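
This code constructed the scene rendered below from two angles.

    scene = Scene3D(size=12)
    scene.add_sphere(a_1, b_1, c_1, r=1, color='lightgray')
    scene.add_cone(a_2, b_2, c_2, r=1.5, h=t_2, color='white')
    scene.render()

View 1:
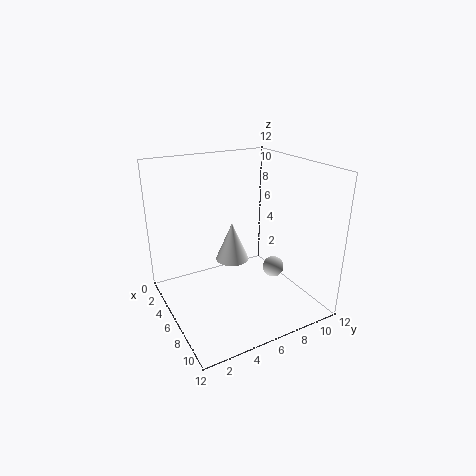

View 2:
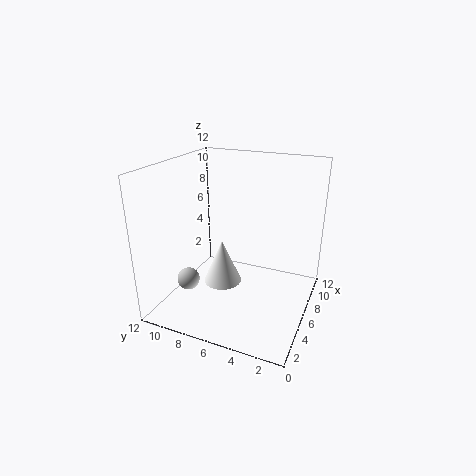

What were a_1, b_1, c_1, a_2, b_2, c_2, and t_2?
a_1 = 5; b_1 = 10.5; c_1 = 1.5; a_2 = 4; b_2 = 6.5; c_2 = 3; t_2 = 3.5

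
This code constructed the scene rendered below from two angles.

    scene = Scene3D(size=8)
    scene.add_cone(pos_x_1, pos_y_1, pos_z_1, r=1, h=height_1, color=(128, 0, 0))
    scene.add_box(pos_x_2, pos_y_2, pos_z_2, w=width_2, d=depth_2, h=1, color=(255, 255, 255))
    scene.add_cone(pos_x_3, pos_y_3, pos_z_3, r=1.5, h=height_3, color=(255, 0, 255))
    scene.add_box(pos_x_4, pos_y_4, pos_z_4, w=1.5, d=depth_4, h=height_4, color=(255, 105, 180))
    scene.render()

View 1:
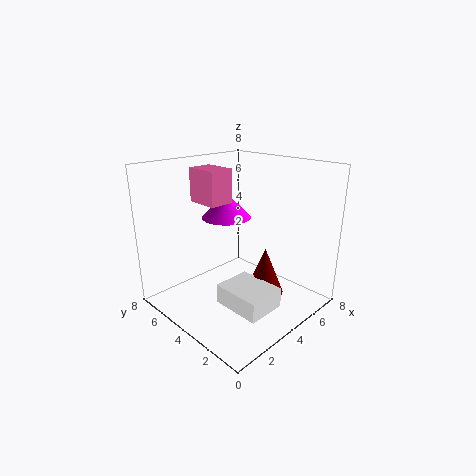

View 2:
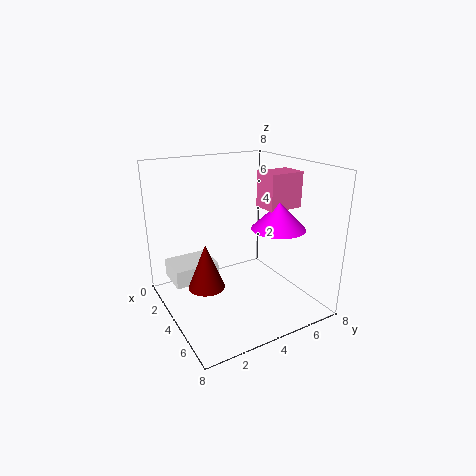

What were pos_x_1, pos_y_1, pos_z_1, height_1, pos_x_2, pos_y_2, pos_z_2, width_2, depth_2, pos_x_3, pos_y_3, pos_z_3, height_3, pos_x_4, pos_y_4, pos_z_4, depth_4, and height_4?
pos_x_1 = 4, pos_y_1 = 2, pos_z_1 = 1.5, height_1 = 2.5, pos_x_2 = 1.5, pos_y_2 = 0.5, pos_z_2 = 1.5, width_2 = 2, depth_2 = 2.5, pos_x_3 = 5, pos_y_3 = 6, pos_z_3 = 4.5, height_3 = 1.5, pos_x_4 = 3.5, pos_y_4 = 5.5, pos_z_4 = 5.5, depth_4 = 2, height_4 = 2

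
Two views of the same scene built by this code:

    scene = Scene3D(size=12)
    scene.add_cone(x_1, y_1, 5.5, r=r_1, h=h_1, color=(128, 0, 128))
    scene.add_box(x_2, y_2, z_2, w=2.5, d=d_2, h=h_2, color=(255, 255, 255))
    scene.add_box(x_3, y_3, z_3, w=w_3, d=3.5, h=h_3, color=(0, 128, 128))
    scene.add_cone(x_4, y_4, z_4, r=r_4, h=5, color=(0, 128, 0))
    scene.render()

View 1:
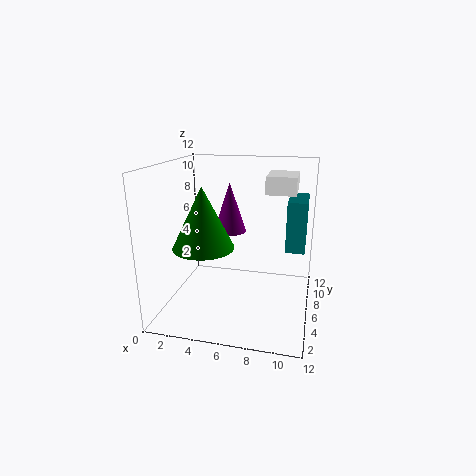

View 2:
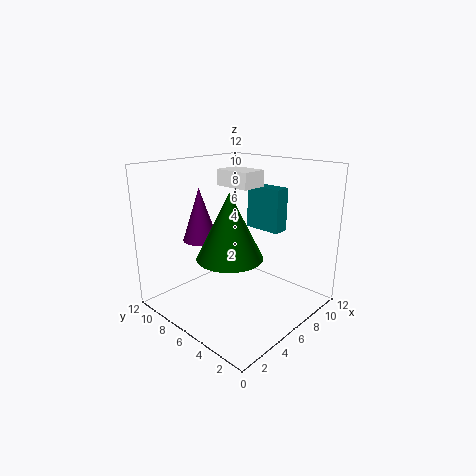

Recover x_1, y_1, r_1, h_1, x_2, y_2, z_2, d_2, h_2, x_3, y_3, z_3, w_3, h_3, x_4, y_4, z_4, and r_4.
x_1 = 4.5
y_1 = 9
r_1 = 1.5
h_1 = 4.5
x_2 = 8
y_2 = 7
z_2 = 9.5
d_2 = 3.5
h_2 = 1.5
x_3 = 10
y_3 = 5
z_3 = 5.5
w_3 = 1.5
h_3 = 4
x_4 = 3.5
y_4 = 4.5
z_4 = 5.5
r_4 = 2.5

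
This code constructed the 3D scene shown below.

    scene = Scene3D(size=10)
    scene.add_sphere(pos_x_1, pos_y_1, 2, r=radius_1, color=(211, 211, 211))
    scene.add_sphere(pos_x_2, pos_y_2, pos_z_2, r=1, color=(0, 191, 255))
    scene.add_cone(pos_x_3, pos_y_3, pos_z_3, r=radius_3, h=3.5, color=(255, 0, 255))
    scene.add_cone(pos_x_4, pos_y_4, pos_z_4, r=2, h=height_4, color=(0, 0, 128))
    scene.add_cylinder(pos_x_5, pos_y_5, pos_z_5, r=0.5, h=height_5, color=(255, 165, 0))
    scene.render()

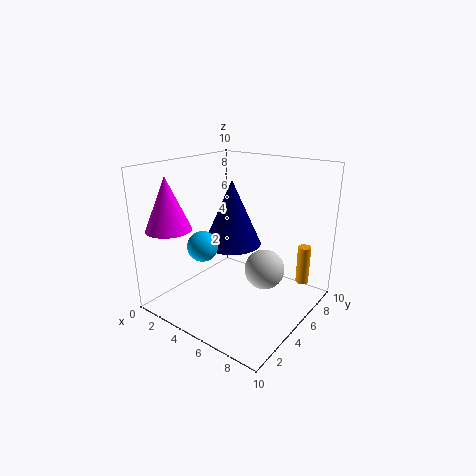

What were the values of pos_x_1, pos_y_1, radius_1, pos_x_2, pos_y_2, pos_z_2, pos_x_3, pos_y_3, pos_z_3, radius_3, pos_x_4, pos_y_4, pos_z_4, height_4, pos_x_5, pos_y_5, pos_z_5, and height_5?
pos_x_1 = 6, pos_y_1 = 7, radius_1 = 1.5, pos_x_2 = 4, pos_y_2 = 2.5, pos_z_2 = 5, pos_x_3 = 2, pos_y_3 = 1.5, pos_z_3 = 6, radius_3 = 1.5, pos_x_4 = 4.5, pos_y_4 = 5, pos_z_4 = 4.5, height_4 = 4.5, pos_x_5 = 8, pos_y_5 = 9.5, pos_z_5 = 0.5, height_5 = 3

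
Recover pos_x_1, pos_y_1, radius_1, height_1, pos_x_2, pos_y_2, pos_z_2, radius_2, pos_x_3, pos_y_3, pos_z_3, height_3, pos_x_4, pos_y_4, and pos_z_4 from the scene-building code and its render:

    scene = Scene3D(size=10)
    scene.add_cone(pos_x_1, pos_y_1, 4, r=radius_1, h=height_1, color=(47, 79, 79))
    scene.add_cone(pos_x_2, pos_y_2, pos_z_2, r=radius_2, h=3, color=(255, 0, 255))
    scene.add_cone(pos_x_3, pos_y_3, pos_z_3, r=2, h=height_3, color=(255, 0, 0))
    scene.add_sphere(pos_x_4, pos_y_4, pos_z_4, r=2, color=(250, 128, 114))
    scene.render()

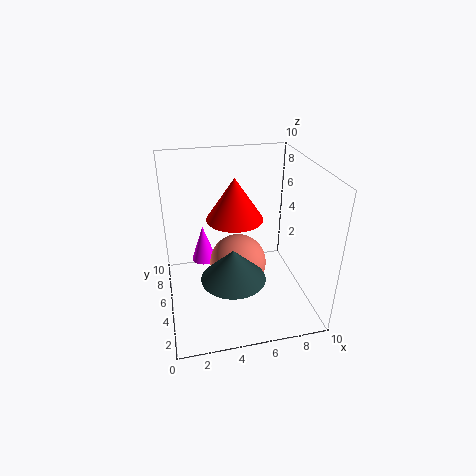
pos_x_1 = 4
pos_y_1 = 2
radius_1 = 2
height_1 = 2
pos_x_2 = 3
pos_y_2 = 9
pos_z_2 = 1
radius_2 = 1
pos_x_3 = 5
pos_y_3 = 6
pos_z_3 = 6
height_3 = 3
pos_x_4 = 5
pos_y_4 = 5
pos_z_4 = 3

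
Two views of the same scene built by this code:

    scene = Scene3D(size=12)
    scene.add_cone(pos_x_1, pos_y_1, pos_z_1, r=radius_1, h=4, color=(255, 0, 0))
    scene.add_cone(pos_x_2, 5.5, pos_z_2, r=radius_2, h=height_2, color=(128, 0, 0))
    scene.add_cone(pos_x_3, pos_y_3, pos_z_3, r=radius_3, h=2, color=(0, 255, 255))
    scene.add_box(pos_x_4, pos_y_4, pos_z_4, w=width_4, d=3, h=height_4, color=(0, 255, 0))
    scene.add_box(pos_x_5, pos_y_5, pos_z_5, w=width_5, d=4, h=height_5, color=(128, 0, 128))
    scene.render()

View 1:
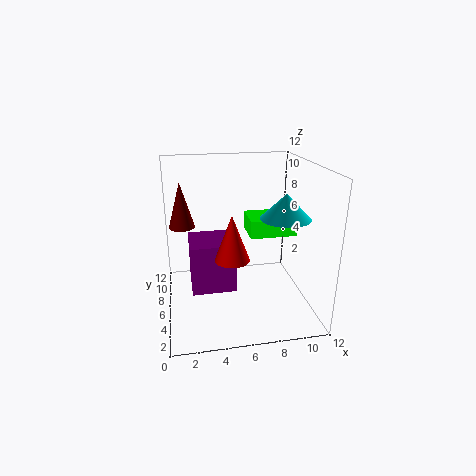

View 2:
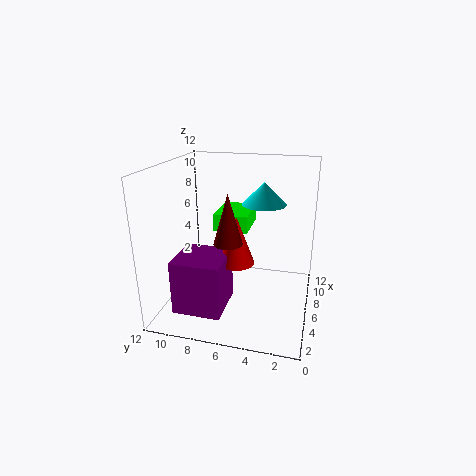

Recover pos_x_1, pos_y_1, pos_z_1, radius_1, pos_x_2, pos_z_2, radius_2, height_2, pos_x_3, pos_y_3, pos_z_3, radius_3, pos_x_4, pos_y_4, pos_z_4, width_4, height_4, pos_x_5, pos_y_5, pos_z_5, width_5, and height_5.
pos_x_1 = 5.5
pos_y_1 = 6
pos_z_1 = 4
radius_1 = 1.5
pos_x_2 = 1.5
pos_z_2 = 7.5
radius_2 = 1
height_2 = 3.5
pos_x_3 = 9.5
pos_y_3 = 4.5
pos_z_3 = 8
radius_3 = 2
pos_x_4 = 7
pos_y_4 = 5.5
pos_z_4 = 6
width_4 = 4
height_4 = 1.5
pos_x_5 = 2
pos_y_5 = 6.5
pos_z_5 = 0.5
width_5 = 4
height_5 = 4.5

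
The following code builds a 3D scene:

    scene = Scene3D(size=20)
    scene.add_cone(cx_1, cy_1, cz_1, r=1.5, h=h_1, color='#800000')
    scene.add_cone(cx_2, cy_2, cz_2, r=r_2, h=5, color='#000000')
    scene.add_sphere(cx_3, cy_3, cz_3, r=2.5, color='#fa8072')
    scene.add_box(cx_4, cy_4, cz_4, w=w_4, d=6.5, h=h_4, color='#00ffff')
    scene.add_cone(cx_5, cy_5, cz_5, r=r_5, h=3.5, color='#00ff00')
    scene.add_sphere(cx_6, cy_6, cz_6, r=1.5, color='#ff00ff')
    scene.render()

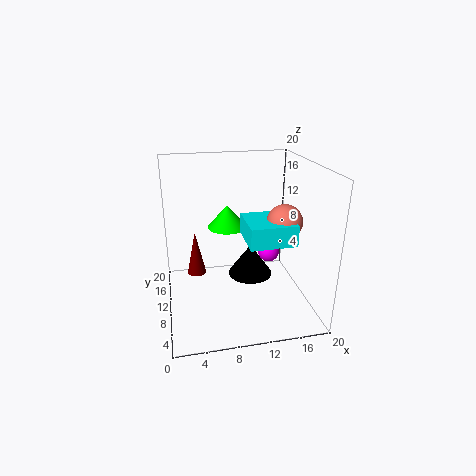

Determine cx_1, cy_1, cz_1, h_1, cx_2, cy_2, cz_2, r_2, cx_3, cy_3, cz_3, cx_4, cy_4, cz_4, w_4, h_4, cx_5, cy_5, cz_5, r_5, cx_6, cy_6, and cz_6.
cx_1 = 4.5; cy_1 = 16.5; cz_1 = 1.5; h_1 = 7; cx_2 = 13; cy_2 = 14.5; cz_2 = 1.5; r_2 = 3.5; cx_3 = 16.5; cy_3 = 9.5; cz_3 = 12; cx_4 = 11; cy_4 = 6.5; cz_4 = 9.5; w_4 = 6.5; h_4 = 3; cx_5 = 9.5; cy_5 = 15.5; cz_5 = 9.5; r_5 = 3; cx_6 = 14.5; cy_6 = 10; cz_6 = 7.5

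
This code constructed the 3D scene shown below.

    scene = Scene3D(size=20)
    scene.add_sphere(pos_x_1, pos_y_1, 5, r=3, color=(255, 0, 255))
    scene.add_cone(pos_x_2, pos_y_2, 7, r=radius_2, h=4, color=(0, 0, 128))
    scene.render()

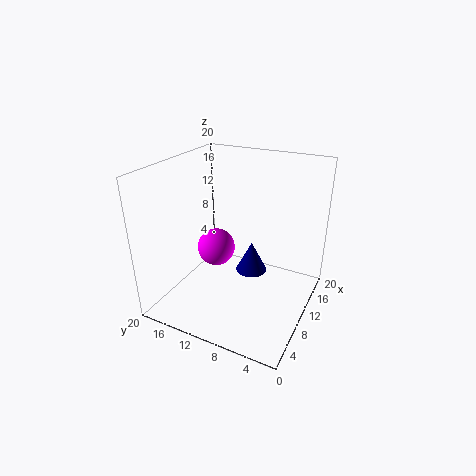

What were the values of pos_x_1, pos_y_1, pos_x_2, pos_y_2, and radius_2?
pos_x_1 = 14, pos_y_1 = 16, pos_x_2 = 8, pos_y_2 = 7, radius_2 = 2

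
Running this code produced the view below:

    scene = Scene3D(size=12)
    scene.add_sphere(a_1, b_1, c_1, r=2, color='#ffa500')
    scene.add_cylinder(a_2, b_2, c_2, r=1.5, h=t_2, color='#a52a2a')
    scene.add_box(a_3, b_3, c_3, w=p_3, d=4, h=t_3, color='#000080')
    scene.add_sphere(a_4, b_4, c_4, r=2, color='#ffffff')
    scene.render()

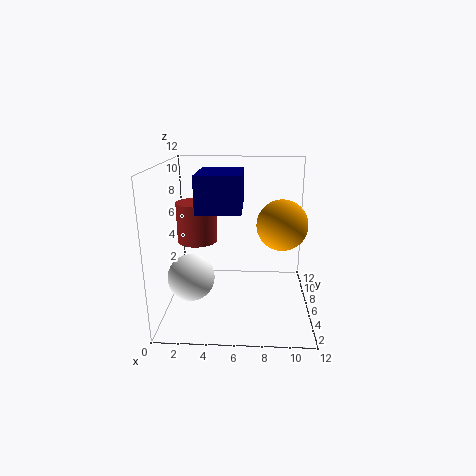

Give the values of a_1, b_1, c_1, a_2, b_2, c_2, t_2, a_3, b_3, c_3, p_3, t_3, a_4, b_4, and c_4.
a_1 = 9.5; b_1 = 5; c_1 = 7.5; a_2 = 3; b_2 = 4; c_2 = 6.5; t_2 = 3; a_3 = 3.5; b_3 = 0.5; c_3 = 9.5; p_3 = 3; t_3 = 2.5; a_4 = 2; b_4 = 5.5; c_4 = 2.5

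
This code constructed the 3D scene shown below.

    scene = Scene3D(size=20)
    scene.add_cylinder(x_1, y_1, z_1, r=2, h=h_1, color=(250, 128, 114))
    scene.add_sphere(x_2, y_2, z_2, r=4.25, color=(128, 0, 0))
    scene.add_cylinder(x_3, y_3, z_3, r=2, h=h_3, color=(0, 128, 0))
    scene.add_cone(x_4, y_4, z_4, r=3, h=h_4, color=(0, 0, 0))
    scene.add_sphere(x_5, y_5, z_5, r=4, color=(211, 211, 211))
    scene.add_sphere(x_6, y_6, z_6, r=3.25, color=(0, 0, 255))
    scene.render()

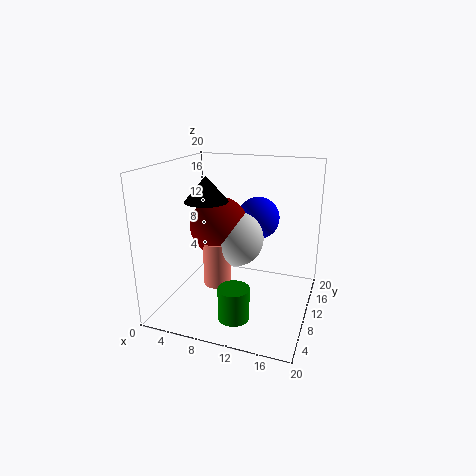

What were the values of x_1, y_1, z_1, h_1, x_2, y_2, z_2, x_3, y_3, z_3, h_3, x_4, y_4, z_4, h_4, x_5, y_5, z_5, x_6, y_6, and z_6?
x_1 = 7, y_1 = 9.5, z_1 = 2.75, h_1 = 6.5, x_2 = 6.5, y_2 = 11.75, z_2 = 10.75, x_3 = 11.75, y_3 = 3.5, z_3 = 1.75, h_3 = 4.25, x_4 = 5.75, y_4 = 9.25, z_4 = 15, h_4 = 3.5, x_5 = 9, y_5 = 12, z_5 = 9, x_6 = 11, y_6 = 16.5, z_6 = 11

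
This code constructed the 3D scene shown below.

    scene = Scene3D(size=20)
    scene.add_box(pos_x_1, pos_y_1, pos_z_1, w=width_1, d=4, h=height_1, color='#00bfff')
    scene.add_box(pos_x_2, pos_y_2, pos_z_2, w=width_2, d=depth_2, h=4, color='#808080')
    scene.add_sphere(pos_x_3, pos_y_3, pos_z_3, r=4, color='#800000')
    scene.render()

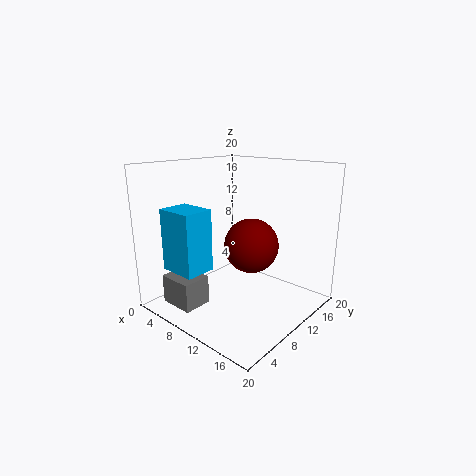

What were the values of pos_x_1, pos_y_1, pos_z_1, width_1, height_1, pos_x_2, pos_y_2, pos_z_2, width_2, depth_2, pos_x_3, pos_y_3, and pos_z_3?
pos_x_1 = 5
pos_y_1 = 1
pos_z_1 = 7
width_1 = 5
height_1 = 8
pos_x_2 = 3
pos_y_2 = 2
pos_z_2 = 1
width_2 = 5
depth_2 = 4
pos_x_3 = 10
pos_y_3 = 13
pos_z_3 = 8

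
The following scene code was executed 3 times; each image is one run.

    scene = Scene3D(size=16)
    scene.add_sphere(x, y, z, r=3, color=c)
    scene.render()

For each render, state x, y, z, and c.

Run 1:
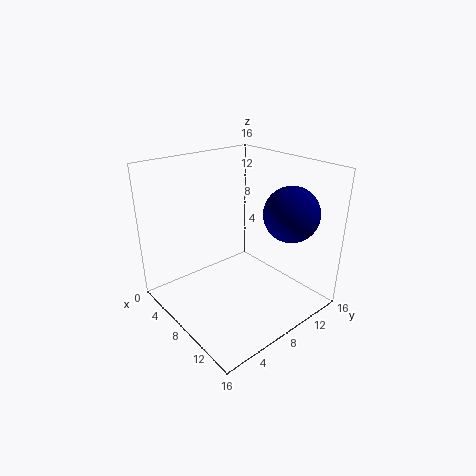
x = 12; y = 12; z = 11; c = 'navy'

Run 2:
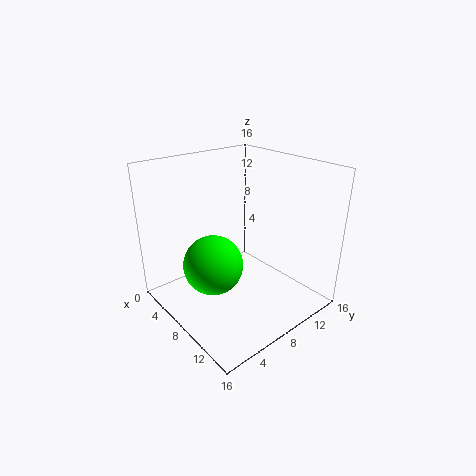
x = 9.5; y = 3.5; z = 7; c = 'lime'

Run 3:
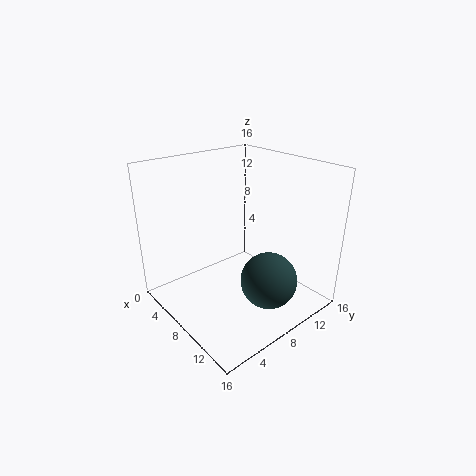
x = 12.5; y = 8.5; z = 4.5; c = 'darkslategray'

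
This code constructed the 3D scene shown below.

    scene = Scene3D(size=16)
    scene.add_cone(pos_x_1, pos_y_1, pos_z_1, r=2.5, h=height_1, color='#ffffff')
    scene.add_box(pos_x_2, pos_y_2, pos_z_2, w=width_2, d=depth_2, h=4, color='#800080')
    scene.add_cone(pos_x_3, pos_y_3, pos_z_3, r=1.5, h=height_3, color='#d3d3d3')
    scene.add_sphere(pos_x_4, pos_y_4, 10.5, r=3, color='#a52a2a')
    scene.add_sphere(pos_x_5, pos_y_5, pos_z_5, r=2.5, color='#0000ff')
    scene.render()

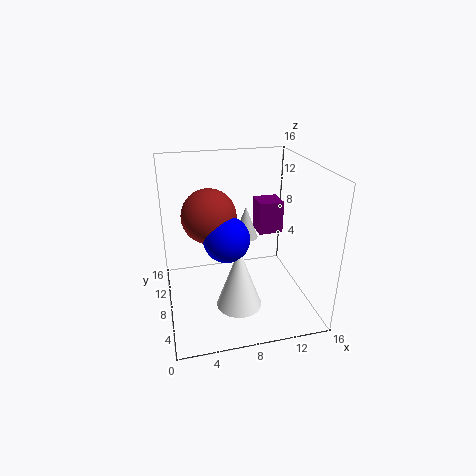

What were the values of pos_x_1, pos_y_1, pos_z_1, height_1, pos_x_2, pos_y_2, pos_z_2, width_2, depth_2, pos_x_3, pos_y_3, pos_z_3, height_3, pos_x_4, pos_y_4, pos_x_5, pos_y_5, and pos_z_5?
pos_x_1 = 7.5
pos_y_1 = 5.5
pos_z_1 = 1
height_1 = 7
pos_x_2 = 11.5
pos_y_2 = 11
pos_z_2 = 6.5
width_2 = 3
depth_2 = 3
pos_x_3 = 10
pos_y_3 = 12
pos_z_3 = 6
height_3 = 4
pos_x_4 = 5
pos_y_4 = 9
pos_x_5 = 6.5
pos_y_5 = 7
pos_z_5 = 8.5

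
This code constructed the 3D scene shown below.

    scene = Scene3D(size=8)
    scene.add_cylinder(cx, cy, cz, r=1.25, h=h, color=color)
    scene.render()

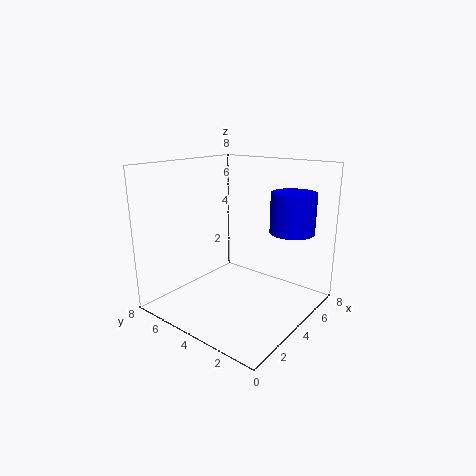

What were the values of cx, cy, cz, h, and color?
cx = 6
cy = 1.75
cz = 4.25
h = 2.25
color = 'blue'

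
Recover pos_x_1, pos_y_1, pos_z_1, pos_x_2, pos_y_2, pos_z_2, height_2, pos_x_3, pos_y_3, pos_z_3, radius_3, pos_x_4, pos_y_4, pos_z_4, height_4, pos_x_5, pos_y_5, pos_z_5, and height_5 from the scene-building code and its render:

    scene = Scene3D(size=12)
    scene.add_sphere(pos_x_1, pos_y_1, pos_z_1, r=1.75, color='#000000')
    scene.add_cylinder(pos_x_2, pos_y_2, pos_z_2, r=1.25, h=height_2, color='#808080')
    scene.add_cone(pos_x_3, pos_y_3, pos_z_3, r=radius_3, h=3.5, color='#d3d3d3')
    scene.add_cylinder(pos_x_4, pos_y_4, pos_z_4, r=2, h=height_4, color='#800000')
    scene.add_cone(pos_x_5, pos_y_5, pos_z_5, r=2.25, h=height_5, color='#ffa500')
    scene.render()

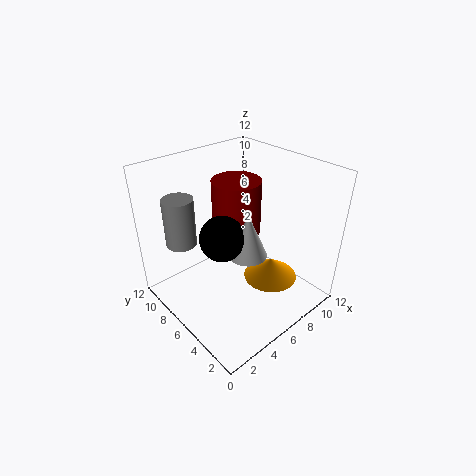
pos_x_1 = 3.75, pos_y_1 = 5.25, pos_z_1 = 7.25, pos_x_2 = 2.25, pos_y_2 = 8.75, pos_z_2 = 5.75, height_2 = 4, pos_x_3 = 5.25, pos_y_3 = 4, pos_z_3 = 5.75, radius_3 = 1.5, pos_x_4 = 6.5, pos_y_4 = 6.75, pos_z_4 = 6.25, height_4 = 4.5, pos_x_5 = 7.75, pos_y_5 = 3.75, pos_z_5 = 2.5, height_5 = 1.75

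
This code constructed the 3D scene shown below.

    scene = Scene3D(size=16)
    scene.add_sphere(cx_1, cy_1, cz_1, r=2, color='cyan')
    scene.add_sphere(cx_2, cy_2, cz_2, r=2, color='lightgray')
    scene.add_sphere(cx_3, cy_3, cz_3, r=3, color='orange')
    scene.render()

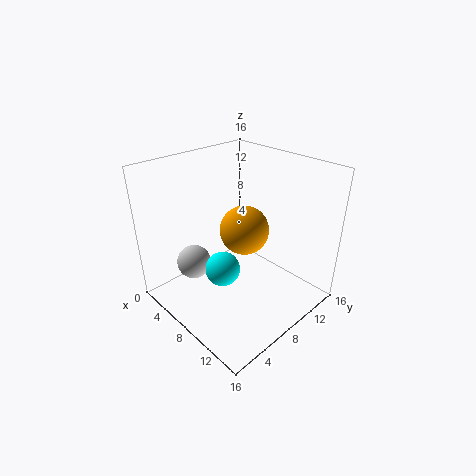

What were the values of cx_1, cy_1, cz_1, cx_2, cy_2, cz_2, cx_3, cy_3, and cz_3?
cx_1 = 7, cy_1 = 6.5, cz_1 = 4, cx_2 = 3.5, cy_2 = 5, cz_2 = 4, cx_3 = 6, cy_3 = 11, cz_3 = 7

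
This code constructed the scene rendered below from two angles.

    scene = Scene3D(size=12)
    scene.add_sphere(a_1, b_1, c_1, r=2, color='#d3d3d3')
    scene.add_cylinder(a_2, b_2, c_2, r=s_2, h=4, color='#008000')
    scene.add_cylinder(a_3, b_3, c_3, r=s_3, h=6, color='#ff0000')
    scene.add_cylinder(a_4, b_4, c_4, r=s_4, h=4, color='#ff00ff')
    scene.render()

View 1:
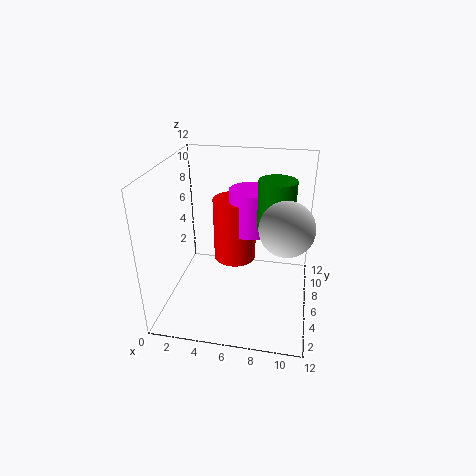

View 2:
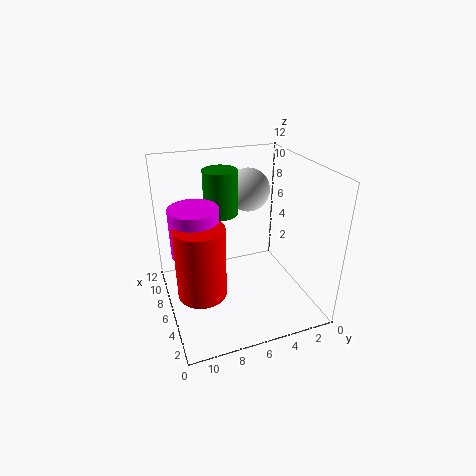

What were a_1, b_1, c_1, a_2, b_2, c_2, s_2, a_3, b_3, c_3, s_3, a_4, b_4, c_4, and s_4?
a_1 = 10, b_1 = 3.5, c_1 = 8.5, a_2 = 9, b_2 = 6.5, c_2 = 7, s_2 = 1.5, a_3 = 5, b_3 = 9.5, c_3 = 2, s_3 = 2, a_4 = 6.5, b_4 = 9.5, c_4 = 5, s_4 = 2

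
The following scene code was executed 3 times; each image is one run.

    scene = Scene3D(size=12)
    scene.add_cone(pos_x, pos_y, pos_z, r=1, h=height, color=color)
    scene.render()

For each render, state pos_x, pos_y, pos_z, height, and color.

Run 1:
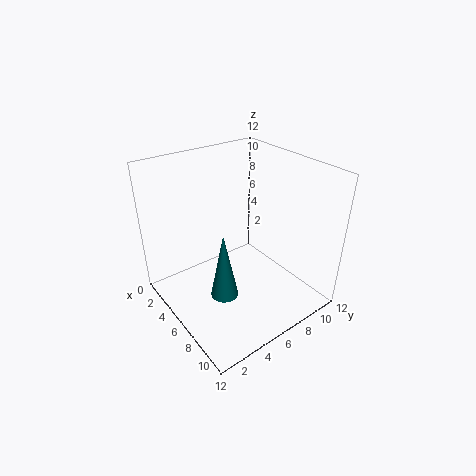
pos_x = 9; pos_y = 2.5; pos_z = 4; height = 5; color = 'teal'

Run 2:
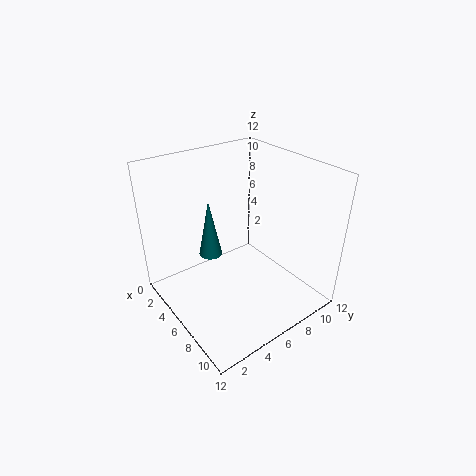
pos_x = 4; pos_y = 4.5; pos_z = 4; height = 5; color = 'teal'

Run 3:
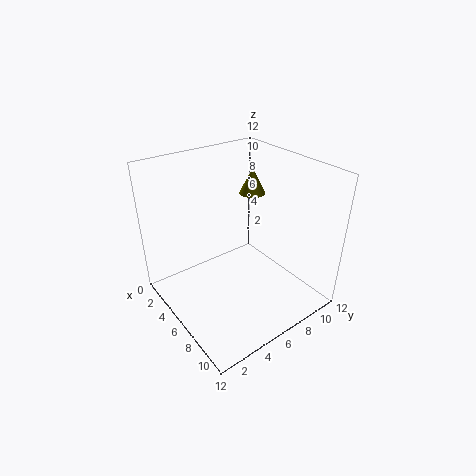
pos_x = 6.5; pos_y = 7; pos_z = 10; height = 2; color = 'olive'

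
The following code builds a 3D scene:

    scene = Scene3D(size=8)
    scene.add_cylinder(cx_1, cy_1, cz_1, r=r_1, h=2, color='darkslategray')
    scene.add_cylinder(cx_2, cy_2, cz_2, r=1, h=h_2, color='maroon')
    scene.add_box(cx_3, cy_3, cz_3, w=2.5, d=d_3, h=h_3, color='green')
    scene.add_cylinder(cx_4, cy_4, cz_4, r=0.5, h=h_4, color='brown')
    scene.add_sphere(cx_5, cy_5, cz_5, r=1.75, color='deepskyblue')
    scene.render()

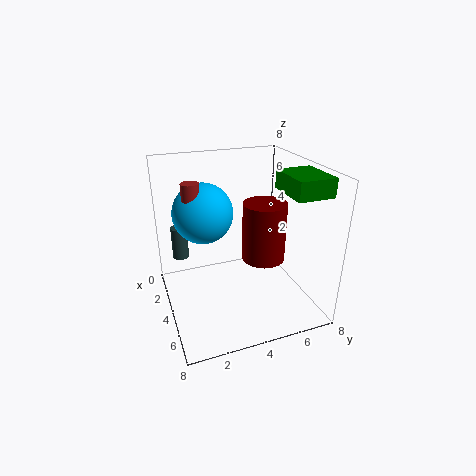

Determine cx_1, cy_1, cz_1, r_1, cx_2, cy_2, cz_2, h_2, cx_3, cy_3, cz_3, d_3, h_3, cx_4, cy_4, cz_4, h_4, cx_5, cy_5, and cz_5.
cx_1 = 1, cy_1 = 1.25, cz_1 = 1.75, r_1 = 0.5, cx_2 = 6.75, cy_2 = 4.25, cz_2 = 4.25, h_2 = 2.75, cx_3 = 4.25, cy_3 = 6, cz_3 = 6.75, d_3 = 2, h_3 = 1, cx_4 = 2.75, cy_4 = 1.75, cz_4 = 5.5, h_4 = 1.5, cx_5 = 2.25, cy_5 = 2.5, cz_5 = 5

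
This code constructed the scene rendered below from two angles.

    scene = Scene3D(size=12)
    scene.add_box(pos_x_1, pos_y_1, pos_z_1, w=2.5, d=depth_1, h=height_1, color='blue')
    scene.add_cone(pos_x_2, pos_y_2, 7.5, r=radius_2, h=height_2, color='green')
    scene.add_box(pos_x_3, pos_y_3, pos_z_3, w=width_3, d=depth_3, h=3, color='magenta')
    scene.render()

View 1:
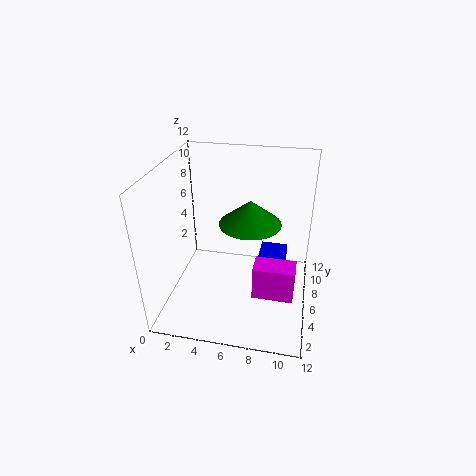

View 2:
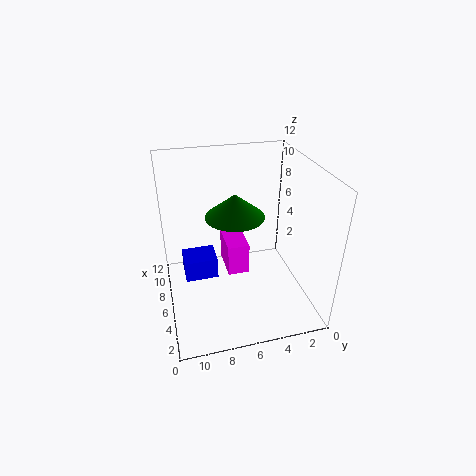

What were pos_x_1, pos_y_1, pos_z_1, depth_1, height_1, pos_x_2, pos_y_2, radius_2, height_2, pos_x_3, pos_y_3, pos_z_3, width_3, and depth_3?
pos_x_1 = 7.5, pos_y_1 = 7.5, pos_z_1 = 1, depth_1 = 3, height_1 = 2, pos_x_2 = 7, pos_y_2 = 6, radius_2 = 2.5, height_2 = 2, pos_x_3 = 7.5, pos_y_3 = 4.5, pos_z_3 = 1, width_3 = 3.5, depth_3 = 2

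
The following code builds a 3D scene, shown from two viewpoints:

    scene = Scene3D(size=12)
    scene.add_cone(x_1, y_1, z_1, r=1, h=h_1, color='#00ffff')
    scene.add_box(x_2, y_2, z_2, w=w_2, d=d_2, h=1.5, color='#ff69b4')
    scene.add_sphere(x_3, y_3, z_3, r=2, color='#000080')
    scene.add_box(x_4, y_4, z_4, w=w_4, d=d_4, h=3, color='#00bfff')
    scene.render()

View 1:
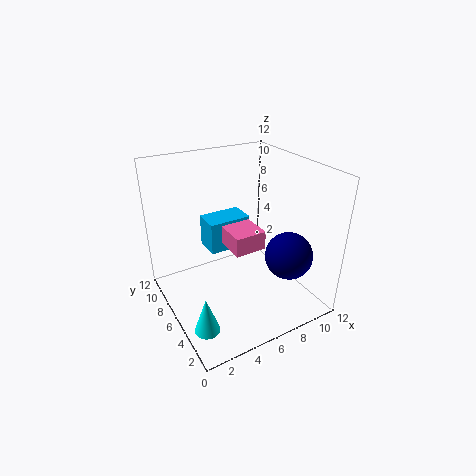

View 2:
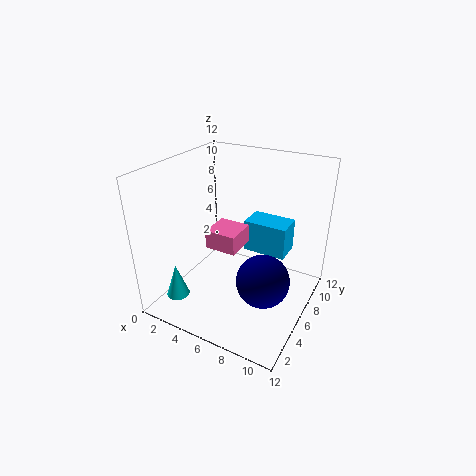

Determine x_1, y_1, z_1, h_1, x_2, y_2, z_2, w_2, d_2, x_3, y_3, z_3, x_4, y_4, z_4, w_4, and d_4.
x_1 = 1.5, y_1 = 3, z_1 = 0.5, h_1 = 3, x_2 = 4.5, y_2 = 3.5, z_2 = 6, w_2 = 2.5, d_2 = 2.5, x_3 = 9.5, y_3 = 3.5, z_3 = 4.5, x_4 = 5, y_4 = 9, z_4 = 3, w_4 = 4, d_4 = 2.5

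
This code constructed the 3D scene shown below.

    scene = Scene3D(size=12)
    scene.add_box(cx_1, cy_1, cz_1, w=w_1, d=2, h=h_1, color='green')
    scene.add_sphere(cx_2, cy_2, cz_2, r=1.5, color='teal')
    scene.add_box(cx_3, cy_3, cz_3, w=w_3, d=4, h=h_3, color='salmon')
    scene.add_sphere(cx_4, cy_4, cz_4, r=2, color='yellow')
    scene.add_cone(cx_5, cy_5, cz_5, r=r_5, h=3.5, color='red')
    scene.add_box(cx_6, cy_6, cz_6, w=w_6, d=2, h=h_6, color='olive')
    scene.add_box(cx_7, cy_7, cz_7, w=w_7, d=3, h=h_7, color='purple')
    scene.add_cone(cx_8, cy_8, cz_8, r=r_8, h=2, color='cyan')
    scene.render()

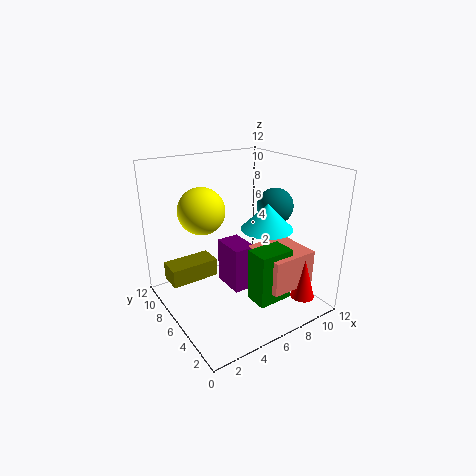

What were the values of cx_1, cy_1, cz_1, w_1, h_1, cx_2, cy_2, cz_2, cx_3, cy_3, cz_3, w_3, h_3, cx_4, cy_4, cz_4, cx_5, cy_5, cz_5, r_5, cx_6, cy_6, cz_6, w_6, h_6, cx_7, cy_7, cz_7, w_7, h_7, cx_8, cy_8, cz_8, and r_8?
cx_1 = 6; cy_1 = 2.5; cz_1 = 1; w_1 = 3; h_1 = 4.5; cx_2 = 9; cy_2 = 5; cz_2 = 8.5; cx_3 = 7; cy_3 = 2; cz_3 = 2; w_3 = 4; h_3 = 3; cx_4 = 4; cy_4 = 8.5; cz_4 = 8; cx_5 = 10; cy_5 = 2; cz_5 = 1; r_5 = 1; cx_6 = 0.5; cy_6 = 7; cz_6 = 2.5; w_6 = 4; h_6 = 1.5; cx_7 = 5.5; cy_7 = 5.5; cz_7 = 1; w_7 = 2; h_7 = 4; cx_8 = 7; cy_8 = 3.5; cz_8 = 7.5; r_8 = 2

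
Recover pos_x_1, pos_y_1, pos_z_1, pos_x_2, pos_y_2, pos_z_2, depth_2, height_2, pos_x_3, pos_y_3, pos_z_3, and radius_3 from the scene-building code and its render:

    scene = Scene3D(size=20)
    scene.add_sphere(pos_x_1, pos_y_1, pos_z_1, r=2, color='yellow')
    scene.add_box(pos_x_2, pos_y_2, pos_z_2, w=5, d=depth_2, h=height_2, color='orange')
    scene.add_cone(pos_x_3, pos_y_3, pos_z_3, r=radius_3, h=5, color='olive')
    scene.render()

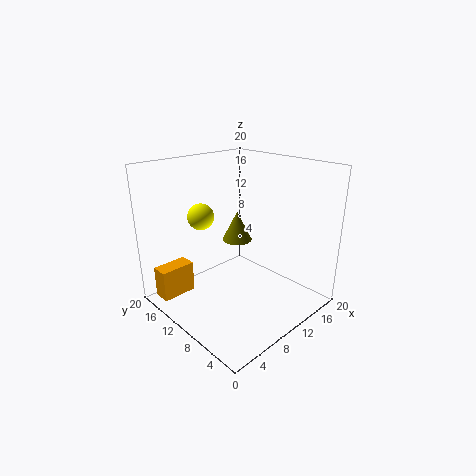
pos_x_1 = 9, pos_y_1 = 17, pos_z_1 = 11.5, pos_x_2 = 1, pos_y_2 = 15.5, pos_z_2 = 1, depth_2 = 2.5, height_2 = 4.5, pos_x_3 = 16.5, pos_y_3 = 17, pos_z_3 = 5.5, radius_3 = 2.5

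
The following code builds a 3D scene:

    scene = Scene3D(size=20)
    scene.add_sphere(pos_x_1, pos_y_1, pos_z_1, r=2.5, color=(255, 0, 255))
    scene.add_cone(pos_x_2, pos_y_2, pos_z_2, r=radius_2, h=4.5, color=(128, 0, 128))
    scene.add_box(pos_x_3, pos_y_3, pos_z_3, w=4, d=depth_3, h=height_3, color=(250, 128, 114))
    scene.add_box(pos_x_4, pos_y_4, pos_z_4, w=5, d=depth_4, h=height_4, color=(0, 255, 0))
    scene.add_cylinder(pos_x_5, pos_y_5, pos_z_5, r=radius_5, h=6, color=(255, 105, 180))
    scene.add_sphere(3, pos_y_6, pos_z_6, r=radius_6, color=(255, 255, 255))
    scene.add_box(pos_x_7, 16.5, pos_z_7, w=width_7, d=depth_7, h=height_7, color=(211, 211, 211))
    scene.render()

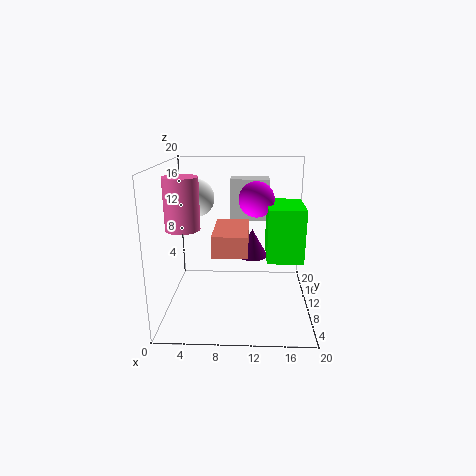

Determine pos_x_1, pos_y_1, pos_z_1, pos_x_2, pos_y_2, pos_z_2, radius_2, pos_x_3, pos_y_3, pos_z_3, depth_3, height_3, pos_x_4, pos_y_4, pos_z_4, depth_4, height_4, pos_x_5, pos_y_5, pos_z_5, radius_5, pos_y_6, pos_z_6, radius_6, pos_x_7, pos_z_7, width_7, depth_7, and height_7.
pos_x_1 = 12.5
pos_y_1 = 12
pos_z_1 = 15
pos_x_2 = 12
pos_y_2 = 17
pos_z_2 = 4.5
radius_2 = 2.5
pos_x_3 = 7.5
pos_y_3 = 0.5
pos_z_3 = 11
depth_3 = 7
height_3 = 2.5
pos_x_4 = 14
pos_y_4 = 8
pos_z_4 = 7
depth_4 = 7
height_4 = 7.5
pos_x_5 = 4
pos_y_5 = 3
pos_z_5 = 13.5
radius_5 = 2
pos_y_6 = 17
pos_z_6 = 14
radius_6 = 3
pos_x_7 = 8.5
pos_z_7 = 10.5
width_7 = 6
depth_7 = 3.5
height_7 = 6.5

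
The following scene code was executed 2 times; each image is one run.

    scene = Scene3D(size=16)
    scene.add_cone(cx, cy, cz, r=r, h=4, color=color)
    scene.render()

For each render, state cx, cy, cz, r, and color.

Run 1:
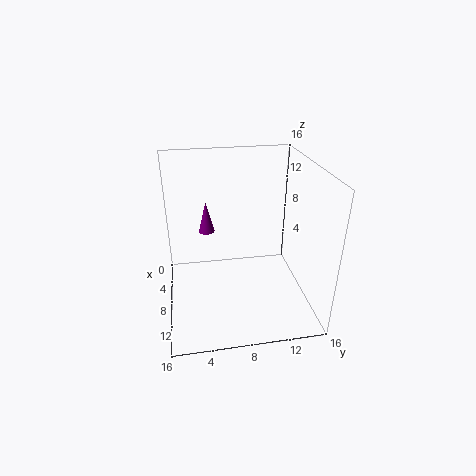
cx = 2, cy = 5, cz = 6, r = 1, color = 'purple'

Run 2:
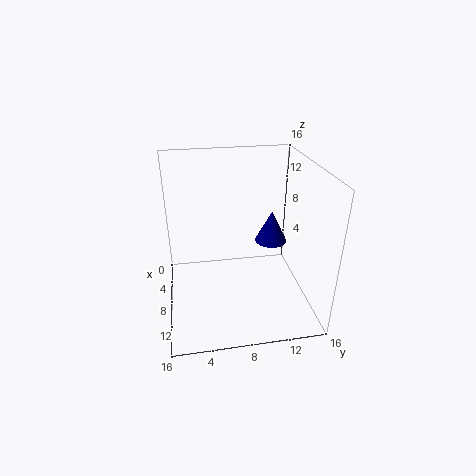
cx = 4, cy = 13, cz = 5, r = 2, color = 'navy'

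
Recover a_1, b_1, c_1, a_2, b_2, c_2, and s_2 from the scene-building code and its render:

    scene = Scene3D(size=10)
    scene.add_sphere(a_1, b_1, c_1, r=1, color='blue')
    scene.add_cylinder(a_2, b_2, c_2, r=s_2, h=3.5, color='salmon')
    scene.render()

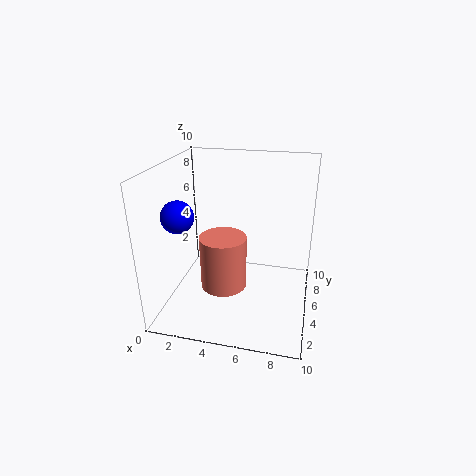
a_1 = 2; b_1 = 2; c_1 = 7.5; a_2 = 4.5; b_2 = 3; c_2 = 2.5; s_2 = 1.5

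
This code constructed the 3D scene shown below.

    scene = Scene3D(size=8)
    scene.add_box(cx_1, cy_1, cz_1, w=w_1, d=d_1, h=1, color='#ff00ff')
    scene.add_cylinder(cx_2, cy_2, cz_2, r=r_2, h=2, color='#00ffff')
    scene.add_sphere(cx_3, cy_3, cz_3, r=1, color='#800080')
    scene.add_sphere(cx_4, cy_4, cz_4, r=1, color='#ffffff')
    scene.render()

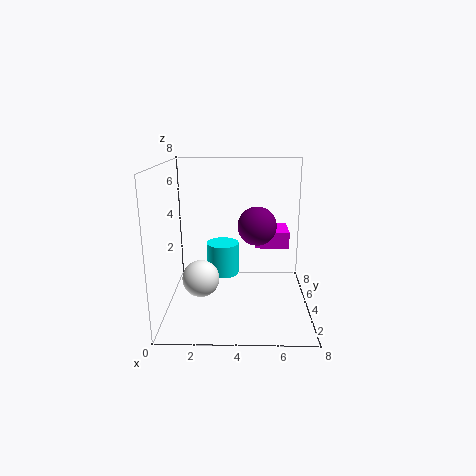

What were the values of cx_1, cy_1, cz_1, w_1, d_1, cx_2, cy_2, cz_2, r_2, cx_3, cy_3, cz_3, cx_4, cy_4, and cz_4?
cx_1 = 5; cy_1 = 5; cz_1 = 3; w_1 = 2; d_1 = 2; cx_2 = 3; cy_2 = 6; cz_2 = 1; r_2 = 1; cx_3 = 5; cy_3 = 3; cz_3 = 5; cx_4 = 2; cy_4 = 3; cz_4 = 2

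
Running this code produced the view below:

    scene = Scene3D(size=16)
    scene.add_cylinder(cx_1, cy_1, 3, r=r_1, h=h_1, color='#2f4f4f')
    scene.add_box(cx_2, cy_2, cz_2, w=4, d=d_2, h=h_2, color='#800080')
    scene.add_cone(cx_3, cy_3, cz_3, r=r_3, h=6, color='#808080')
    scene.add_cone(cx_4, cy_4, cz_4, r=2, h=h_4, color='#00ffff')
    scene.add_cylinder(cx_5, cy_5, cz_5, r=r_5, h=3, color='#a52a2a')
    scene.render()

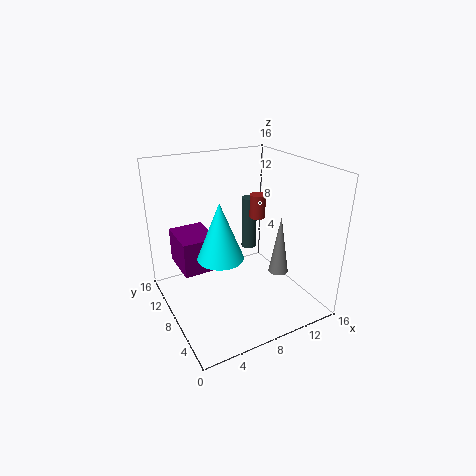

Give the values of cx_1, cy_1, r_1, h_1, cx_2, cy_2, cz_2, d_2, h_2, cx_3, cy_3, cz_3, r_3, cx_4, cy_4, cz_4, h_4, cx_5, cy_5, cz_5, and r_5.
cx_1 = 13; cy_1 = 14; r_1 = 1; h_1 = 7; cx_2 = 2; cy_2 = 9; cz_2 = 4; d_2 = 5; h_2 = 4; cx_3 = 10; cy_3 = 3; cz_3 = 6; r_3 = 1; cx_4 = 3; cy_4 = 2; cz_4 = 10; h_4 = 5; cx_5 = 13; cy_5 = 12; cz_5 = 8; r_5 = 1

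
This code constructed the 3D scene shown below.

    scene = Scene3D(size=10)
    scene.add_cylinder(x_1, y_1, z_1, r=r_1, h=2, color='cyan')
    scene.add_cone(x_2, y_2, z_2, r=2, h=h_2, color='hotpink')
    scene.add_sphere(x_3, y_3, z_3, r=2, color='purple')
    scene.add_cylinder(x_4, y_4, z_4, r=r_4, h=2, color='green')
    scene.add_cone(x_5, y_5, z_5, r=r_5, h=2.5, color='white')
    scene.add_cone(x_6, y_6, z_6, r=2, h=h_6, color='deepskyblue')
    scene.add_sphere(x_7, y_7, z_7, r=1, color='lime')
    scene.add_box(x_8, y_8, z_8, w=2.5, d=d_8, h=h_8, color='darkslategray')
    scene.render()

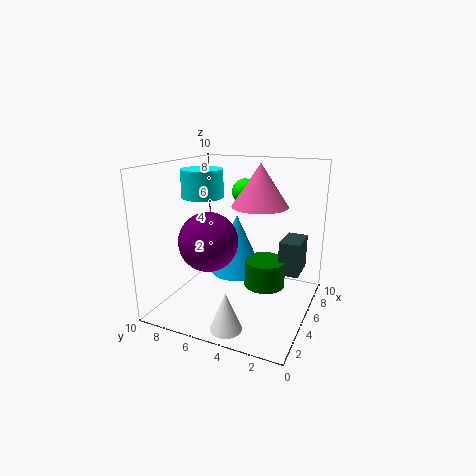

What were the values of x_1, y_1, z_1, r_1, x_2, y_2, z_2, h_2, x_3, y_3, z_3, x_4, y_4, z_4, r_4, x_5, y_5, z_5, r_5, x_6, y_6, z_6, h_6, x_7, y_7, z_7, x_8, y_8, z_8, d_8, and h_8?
x_1 = 5.5; y_1 = 8; z_1 = 7.5; r_1 = 1.5; x_2 = 6.5; y_2 = 4; z_2 = 7; h_2 = 3; x_3 = 3.5; y_3 = 6.5; z_3 = 5; x_4 = 6.5; y_4 = 3.5; z_4 = 1; r_4 = 1.5; x_5 = 1; y_5 = 4; z_5 = 0.5; r_5 = 1; x_6 = 7; y_6 = 6; z_6 = 1.5; h_6 = 4.5; x_7 = 8.5; y_7 = 6; z_7 = 7.5; x_8 = 6.5; y_8 = 1; z_8 = 2; d_8 = 1.5; h_8 = 2.5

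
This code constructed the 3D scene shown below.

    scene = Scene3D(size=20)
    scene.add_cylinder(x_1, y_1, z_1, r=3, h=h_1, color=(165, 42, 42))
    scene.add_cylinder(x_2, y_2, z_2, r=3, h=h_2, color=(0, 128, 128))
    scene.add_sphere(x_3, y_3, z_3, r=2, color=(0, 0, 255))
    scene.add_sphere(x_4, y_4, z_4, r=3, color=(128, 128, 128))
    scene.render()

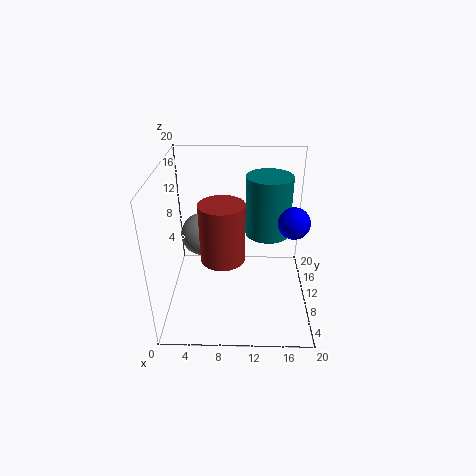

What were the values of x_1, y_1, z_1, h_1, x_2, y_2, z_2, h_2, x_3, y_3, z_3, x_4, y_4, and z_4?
x_1 = 8, y_1 = 8, z_1 = 8, h_1 = 8, x_2 = 14, y_2 = 10, z_2 = 11, h_2 = 8, x_3 = 17, y_3 = 7, z_3 = 14, x_4 = 5, y_4 = 11, z_4 = 10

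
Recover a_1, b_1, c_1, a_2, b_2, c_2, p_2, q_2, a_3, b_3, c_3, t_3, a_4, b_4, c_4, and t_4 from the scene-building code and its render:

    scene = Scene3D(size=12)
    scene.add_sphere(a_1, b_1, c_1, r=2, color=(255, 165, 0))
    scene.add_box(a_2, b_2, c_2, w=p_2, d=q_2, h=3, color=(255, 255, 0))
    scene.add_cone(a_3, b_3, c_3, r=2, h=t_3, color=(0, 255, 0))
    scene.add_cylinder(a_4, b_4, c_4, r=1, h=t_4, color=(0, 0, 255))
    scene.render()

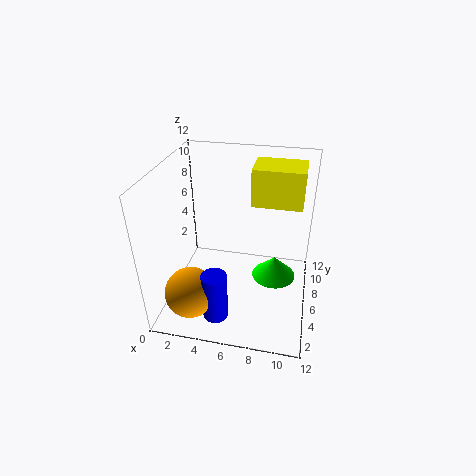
a_1 = 3; b_1 = 2; c_1 = 3; a_2 = 7; b_2 = 6; c_2 = 9; p_2 = 4; q_2 = 3; a_3 = 9; b_3 = 8; c_3 = 1; t_3 = 2; a_4 = 5; b_4 = 2; c_4 = 1; t_4 = 4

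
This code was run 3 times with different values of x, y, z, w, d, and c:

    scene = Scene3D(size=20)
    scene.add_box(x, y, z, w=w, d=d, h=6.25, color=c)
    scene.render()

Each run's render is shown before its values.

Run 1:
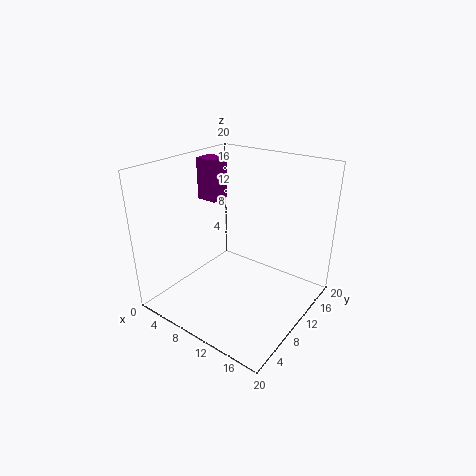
x = 1; y = 12; z = 13.25; w = 3.25; d = 3; c = 'purple'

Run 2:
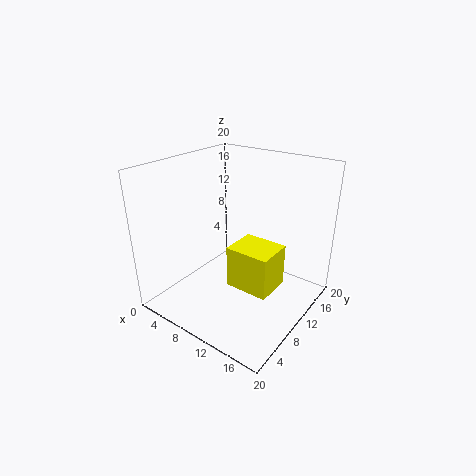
x = 8.5; y = 9.25; z = 2; w = 6.5; d = 5.5; c = 'yellow'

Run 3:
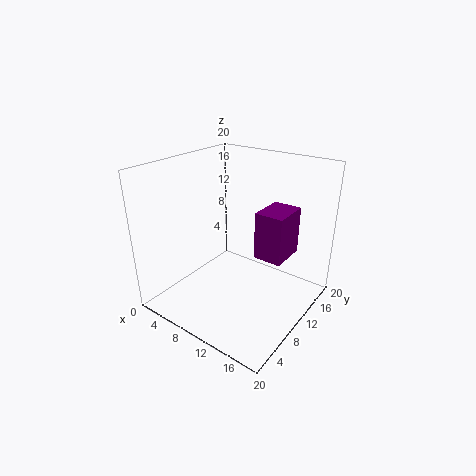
x = 13.5; y = 8.75; z = 8.75; w = 3.75; d = 5; c = 'purple'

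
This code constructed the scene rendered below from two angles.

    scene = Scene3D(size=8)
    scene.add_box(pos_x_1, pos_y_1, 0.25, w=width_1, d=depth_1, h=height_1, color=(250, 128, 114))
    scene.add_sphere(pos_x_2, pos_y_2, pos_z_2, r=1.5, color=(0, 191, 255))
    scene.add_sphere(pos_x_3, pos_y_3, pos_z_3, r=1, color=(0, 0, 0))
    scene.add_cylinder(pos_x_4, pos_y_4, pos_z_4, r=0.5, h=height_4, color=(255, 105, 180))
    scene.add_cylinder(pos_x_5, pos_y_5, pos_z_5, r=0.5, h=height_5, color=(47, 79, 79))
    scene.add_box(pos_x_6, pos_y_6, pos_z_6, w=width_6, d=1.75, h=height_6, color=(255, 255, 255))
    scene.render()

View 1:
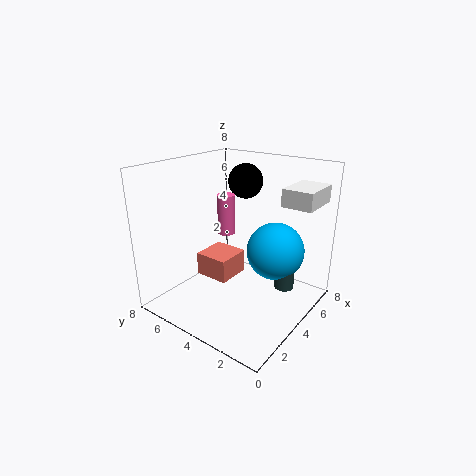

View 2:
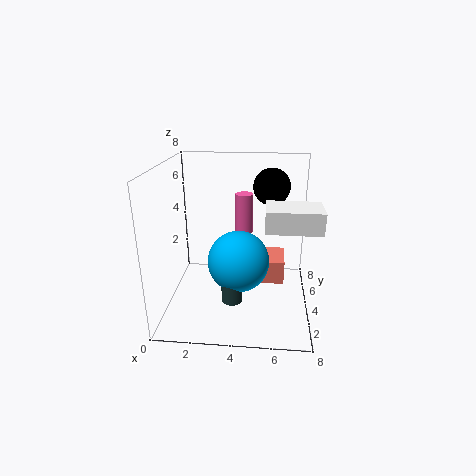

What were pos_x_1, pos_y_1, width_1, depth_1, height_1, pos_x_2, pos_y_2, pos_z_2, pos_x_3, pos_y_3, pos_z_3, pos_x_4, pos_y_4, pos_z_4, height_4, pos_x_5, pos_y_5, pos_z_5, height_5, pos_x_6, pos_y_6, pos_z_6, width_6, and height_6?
pos_x_1 = 4.5; pos_y_1 = 5.5; width_1 = 2.25; depth_1 = 2.25; height_1 = 1.5; pos_x_2 = 4.25; pos_y_2 = 1.75; pos_z_2 = 3.75; pos_x_3 = 5.75; pos_y_3 = 4.75; pos_z_3 = 6.75; pos_x_4 = 4.25; pos_y_4 = 5; pos_z_4 = 4; height_4 = 2.25; pos_x_5 = 4; pos_y_5 = 1; pos_z_5 = 2; height_5 = 1.75; pos_x_6 = 5.5; pos_y_6 = 0.5; pos_z_6 = 5.75; width_6 = 2.5; height_6 = 1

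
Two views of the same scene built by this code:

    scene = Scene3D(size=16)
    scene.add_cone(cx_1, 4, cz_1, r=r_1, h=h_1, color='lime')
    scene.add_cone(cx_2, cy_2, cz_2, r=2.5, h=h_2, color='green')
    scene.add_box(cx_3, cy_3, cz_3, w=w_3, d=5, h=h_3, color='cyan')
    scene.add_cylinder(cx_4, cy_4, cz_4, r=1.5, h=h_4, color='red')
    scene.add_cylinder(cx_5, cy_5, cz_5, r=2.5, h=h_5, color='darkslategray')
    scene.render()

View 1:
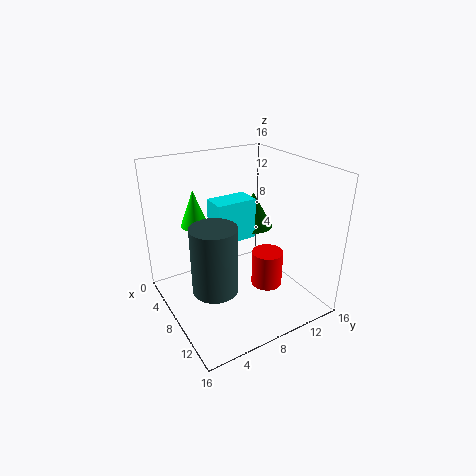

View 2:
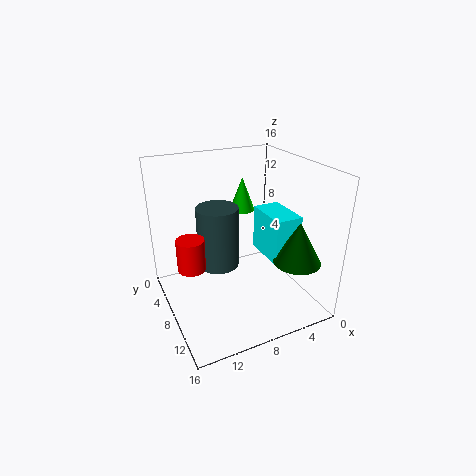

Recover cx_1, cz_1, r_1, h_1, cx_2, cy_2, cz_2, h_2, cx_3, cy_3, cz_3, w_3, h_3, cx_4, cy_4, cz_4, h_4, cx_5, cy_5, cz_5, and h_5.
cx_1 = 5.5, cz_1 = 9.5, r_1 = 1.5, h_1 = 4, cx_2 = 3.5, cy_2 = 13, cz_2 = 6.5, h_2 = 4.5, cx_3 = 2.5, cy_3 = 7, cz_3 = 6, w_3 = 3, h_3 = 5, cx_4 = 13.5, cy_4 = 8, cz_4 = 5.5, h_4 = 3.5, cx_5 = 9, cy_5 = 4.5, cz_5 = 3, h_5 = 7.5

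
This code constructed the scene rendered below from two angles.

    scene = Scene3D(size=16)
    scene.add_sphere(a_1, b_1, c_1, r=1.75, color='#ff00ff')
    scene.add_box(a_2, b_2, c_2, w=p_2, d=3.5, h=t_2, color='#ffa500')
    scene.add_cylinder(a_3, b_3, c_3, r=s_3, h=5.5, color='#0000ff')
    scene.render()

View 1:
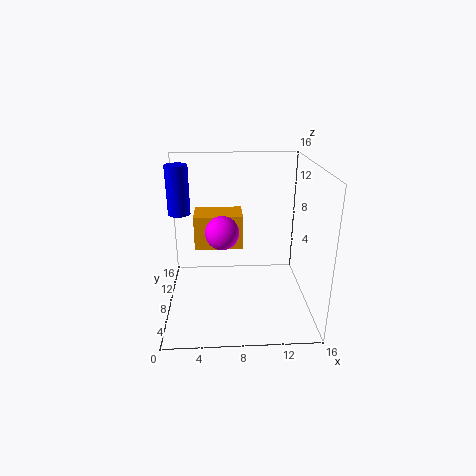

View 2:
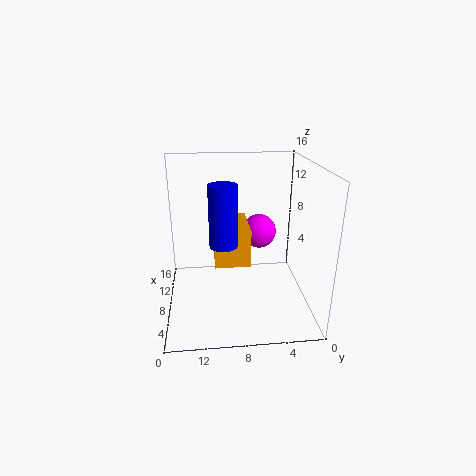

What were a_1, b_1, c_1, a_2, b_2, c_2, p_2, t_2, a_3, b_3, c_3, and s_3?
a_1 = 6.25; b_1 = 6; c_1 = 9.5; a_2 = 3.25; b_2 = 7.25; c_2 = 7; p_2 = 5.25; t_2 = 3.75; a_3 = 1.5; b_3 = 10; c_3 = 10.25; s_3 = 1.25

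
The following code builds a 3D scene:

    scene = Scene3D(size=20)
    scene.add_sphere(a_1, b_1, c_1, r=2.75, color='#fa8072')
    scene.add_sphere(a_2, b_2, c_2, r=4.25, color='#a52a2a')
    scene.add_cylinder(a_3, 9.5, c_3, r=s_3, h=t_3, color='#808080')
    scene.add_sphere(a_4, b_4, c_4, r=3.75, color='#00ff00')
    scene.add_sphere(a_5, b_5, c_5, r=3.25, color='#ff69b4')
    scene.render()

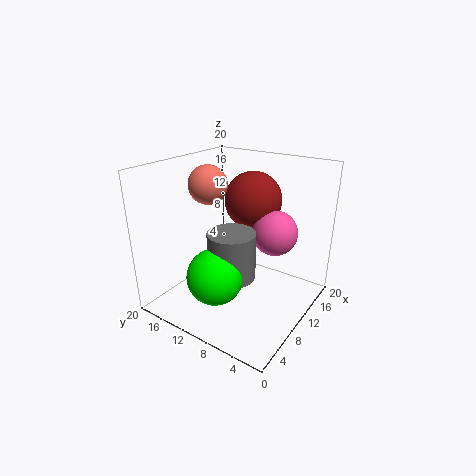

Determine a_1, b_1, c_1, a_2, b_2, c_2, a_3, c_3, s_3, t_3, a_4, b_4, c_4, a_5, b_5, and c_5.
a_1 = 10; b_1 = 15; c_1 = 16.75; a_2 = 15.5; b_2 = 11; c_2 = 13.75; a_3 = 7.75; c_3 = 5.25; s_3 = 3.25; t_3 = 6.5; a_4 = 5; b_4 = 10.25; c_4 = 6.25; a_5 = 14.25; b_5 = 6.5; c_5 = 10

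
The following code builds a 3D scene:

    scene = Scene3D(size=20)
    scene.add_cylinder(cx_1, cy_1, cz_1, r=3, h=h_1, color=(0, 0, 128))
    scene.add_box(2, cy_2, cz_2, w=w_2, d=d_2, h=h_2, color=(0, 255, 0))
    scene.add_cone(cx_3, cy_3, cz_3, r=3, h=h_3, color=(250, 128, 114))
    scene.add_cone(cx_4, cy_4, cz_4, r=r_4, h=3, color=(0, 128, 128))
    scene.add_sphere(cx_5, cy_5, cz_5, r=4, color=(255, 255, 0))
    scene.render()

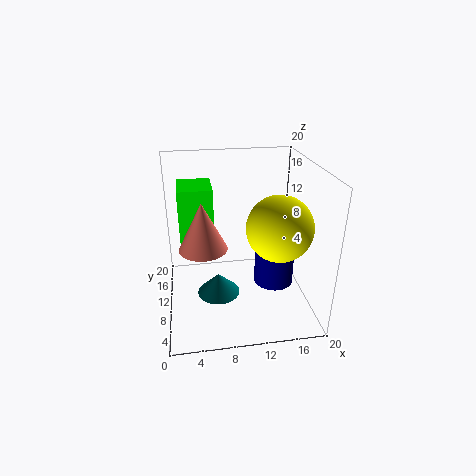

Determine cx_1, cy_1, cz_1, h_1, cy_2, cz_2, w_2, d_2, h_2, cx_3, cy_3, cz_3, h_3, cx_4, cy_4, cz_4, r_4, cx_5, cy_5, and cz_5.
cx_1 = 16
cy_1 = 12
cz_1 = 1
h_1 = 10
cy_2 = 13
cz_2 = 7
w_2 = 5
d_2 = 6
h_2 = 9
cx_3 = 5
cy_3 = 6
cz_3 = 11
h_3 = 6
cx_4 = 7
cy_4 = 9
cz_4 = 2
r_4 = 3
cx_5 = 14
cy_5 = 4
cz_5 = 14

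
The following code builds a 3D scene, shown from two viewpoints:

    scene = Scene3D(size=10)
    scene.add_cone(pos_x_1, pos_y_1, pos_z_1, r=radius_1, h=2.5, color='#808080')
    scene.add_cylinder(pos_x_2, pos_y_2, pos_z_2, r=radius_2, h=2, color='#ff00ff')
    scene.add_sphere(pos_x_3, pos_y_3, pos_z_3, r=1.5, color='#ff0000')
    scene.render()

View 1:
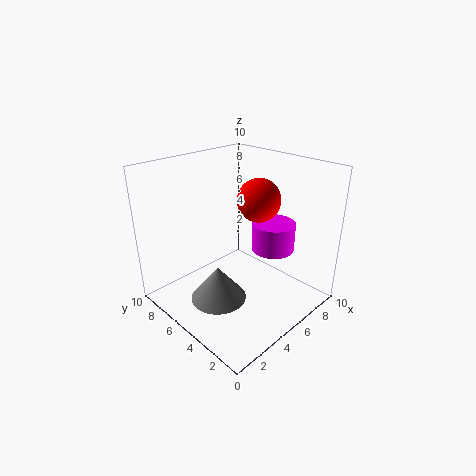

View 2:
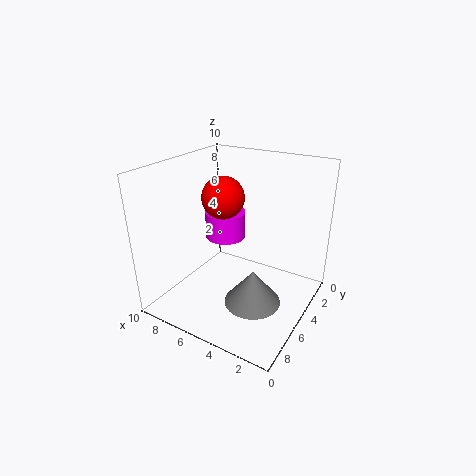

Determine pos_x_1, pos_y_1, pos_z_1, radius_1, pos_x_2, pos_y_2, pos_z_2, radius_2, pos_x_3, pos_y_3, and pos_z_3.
pos_x_1 = 3.5
pos_y_1 = 5.5
pos_z_1 = 0.5
radius_1 = 2
pos_x_2 = 7
pos_y_2 = 3.5
pos_z_2 = 4
radius_2 = 1.5
pos_x_3 = 6.5
pos_y_3 = 4.5
pos_z_3 = 7.5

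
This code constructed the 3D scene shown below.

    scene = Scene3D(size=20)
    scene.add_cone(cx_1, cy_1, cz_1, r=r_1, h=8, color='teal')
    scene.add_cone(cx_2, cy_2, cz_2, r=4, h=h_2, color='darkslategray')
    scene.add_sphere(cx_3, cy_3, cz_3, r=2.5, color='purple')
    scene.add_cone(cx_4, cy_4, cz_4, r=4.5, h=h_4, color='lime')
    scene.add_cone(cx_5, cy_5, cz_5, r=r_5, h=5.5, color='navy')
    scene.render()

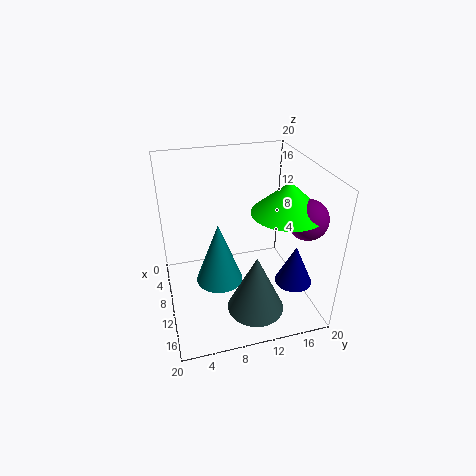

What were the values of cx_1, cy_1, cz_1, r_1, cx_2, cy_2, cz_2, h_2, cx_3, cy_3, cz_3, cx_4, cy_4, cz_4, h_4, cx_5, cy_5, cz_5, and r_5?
cx_1 = 13.5; cy_1 = 6.5; cz_1 = 6.5; r_1 = 3; cx_2 = 14; cy_2 = 11.5; cz_2 = 0.5; h_2 = 8.5; cx_3 = 16; cy_3 = 17; cz_3 = 15; cx_4 = 14.5; cy_4 = 15; cz_4 = 15.5; h_4 = 4; cx_5 = 15; cy_5 = 16.5; cz_5 = 5; r_5 = 2.5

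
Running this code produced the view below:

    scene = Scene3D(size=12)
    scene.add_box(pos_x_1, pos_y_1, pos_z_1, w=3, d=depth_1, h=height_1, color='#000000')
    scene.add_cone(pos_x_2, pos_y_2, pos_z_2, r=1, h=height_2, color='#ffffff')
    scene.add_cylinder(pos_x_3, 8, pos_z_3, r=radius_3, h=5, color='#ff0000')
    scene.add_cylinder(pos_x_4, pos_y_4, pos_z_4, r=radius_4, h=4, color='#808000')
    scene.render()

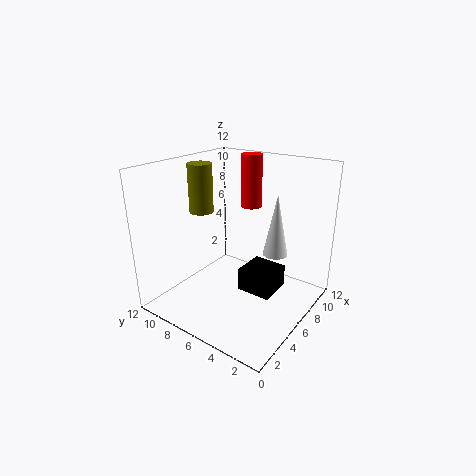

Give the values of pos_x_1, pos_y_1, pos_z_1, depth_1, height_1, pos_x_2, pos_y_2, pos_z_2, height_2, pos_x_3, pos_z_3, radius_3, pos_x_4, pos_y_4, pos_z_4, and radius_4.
pos_x_1 = 6
pos_y_1 = 3
pos_z_1 = 1
depth_1 = 3
height_1 = 2
pos_x_2 = 7
pos_y_2 = 3
pos_z_2 = 5
height_2 = 5
pos_x_3 = 11
pos_z_3 = 7
radius_3 = 1
pos_x_4 = 5
pos_y_4 = 9
pos_z_4 = 8
radius_4 = 1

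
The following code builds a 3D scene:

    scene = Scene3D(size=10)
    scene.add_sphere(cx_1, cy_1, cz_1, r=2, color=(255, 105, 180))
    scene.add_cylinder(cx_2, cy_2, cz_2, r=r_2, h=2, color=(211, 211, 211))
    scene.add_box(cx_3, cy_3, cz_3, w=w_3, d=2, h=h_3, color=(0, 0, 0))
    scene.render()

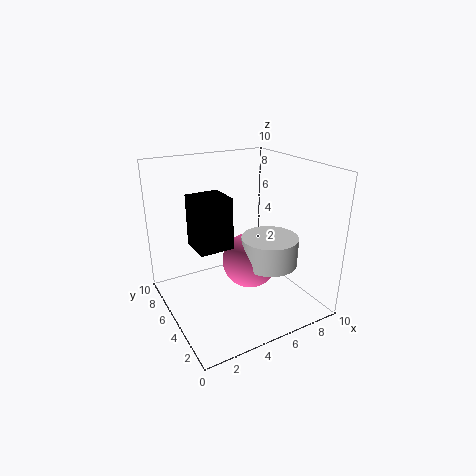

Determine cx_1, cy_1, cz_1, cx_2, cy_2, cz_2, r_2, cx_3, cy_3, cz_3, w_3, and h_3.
cx_1 = 6, cy_1 = 5, cz_1 = 3, cx_2 = 7, cy_2 = 4, cz_2 = 3, r_2 = 2, cx_3 = 1, cy_3 = 2, cz_3 = 6, w_3 = 2, h_3 = 3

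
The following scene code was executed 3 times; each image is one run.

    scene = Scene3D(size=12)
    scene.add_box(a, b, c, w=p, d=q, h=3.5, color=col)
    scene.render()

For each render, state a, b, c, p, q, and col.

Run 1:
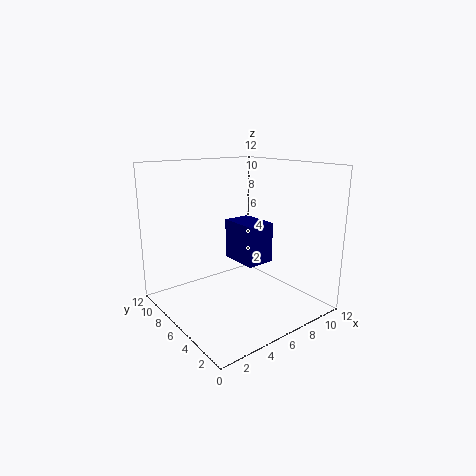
a = 6.5; b = 5; c = 3.5; p = 2.5; q = 3.5; col = 'navy'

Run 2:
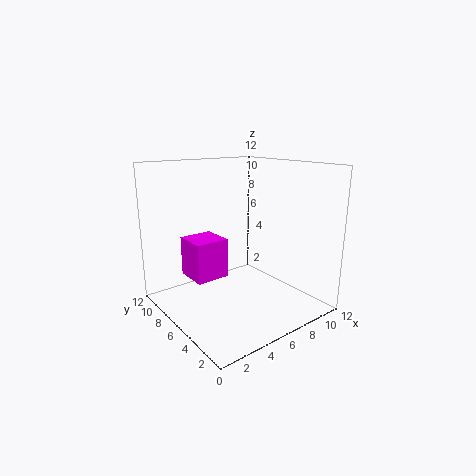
a = 3; b = 7.5; c = 2; p = 3; q = 3; col = 'magenta'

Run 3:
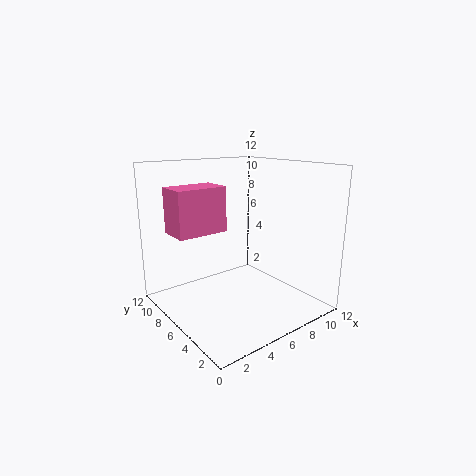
a = 0.5; b = 5.5; c = 7; p = 4; q = 2.5; col = 'hotpink'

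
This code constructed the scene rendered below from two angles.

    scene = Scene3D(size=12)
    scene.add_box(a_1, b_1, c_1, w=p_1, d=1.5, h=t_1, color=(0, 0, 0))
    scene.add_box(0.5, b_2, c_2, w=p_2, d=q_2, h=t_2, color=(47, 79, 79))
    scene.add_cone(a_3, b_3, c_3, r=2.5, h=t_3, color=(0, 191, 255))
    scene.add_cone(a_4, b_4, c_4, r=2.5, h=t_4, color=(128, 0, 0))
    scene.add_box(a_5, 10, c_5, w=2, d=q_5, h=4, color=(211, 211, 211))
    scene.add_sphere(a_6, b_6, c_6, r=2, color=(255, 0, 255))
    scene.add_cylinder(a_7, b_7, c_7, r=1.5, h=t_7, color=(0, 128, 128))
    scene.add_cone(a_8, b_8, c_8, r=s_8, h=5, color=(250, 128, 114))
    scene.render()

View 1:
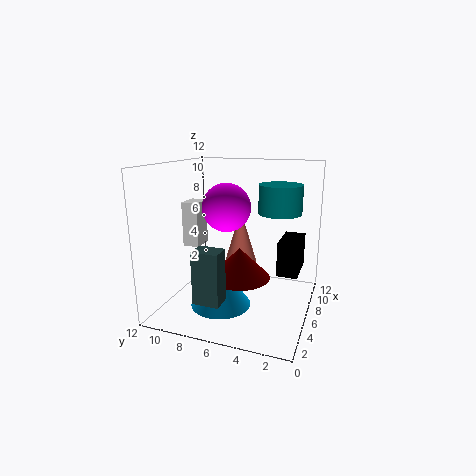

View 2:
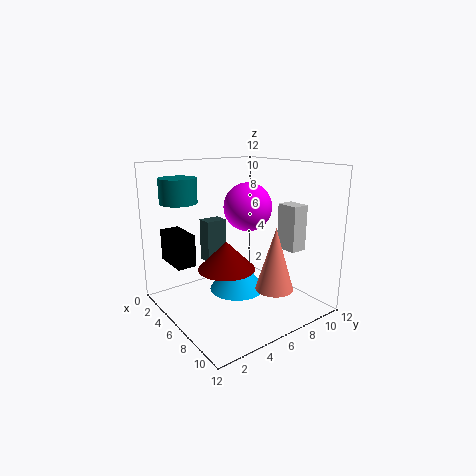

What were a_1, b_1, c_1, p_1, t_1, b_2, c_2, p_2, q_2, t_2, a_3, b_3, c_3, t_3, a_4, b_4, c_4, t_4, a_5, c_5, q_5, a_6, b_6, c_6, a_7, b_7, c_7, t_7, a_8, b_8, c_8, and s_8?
a_1 = 3
b_1 = 0.5
c_1 = 4.5
p_1 = 3
t_1 = 2.5
b_2 = 5.5
c_2 = 2.5
p_2 = 1.5
q_2 = 2
t_2 = 4
a_3 = 4.5
b_3 = 7
c_3 = 0.5
t_3 = 3.5
a_4 = 5
b_4 = 5.5
c_4 = 3
t_4 = 2.5
a_5 = 6.5
c_5 = 4.5
q_5 = 1.5
a_6 = 6
b_6 = 7
c_6 = 8.5
a_7 = 3.5
b_7 = 2
c_7 = 9
t_7 = 2
a_8 = 9.5
b_8 = 7
c_8 = 2.5
s_8 = 1.5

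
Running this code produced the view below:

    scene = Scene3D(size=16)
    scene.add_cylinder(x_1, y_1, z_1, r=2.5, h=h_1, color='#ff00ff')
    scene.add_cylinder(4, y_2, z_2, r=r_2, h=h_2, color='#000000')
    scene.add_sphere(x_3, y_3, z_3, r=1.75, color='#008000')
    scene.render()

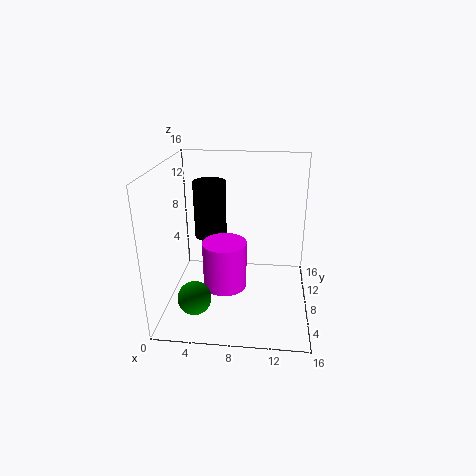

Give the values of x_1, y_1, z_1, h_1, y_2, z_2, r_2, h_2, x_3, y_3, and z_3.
x_1 = 6.5; y_1 = 7.75; z_1 = 2; h_1 = 5.5; y_2 = 12.75; z_2 = 6; r_2 = 2; h_2 = 7; x_3 = 4; y_3 = 3; z_3 = 3.25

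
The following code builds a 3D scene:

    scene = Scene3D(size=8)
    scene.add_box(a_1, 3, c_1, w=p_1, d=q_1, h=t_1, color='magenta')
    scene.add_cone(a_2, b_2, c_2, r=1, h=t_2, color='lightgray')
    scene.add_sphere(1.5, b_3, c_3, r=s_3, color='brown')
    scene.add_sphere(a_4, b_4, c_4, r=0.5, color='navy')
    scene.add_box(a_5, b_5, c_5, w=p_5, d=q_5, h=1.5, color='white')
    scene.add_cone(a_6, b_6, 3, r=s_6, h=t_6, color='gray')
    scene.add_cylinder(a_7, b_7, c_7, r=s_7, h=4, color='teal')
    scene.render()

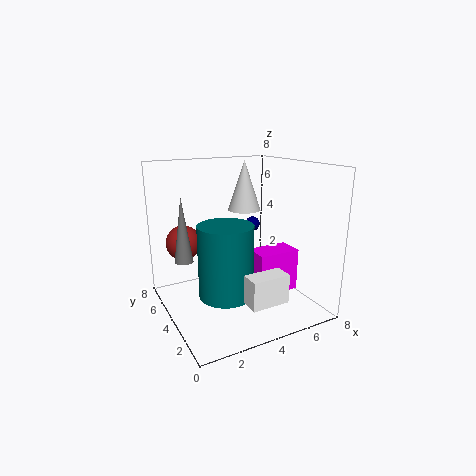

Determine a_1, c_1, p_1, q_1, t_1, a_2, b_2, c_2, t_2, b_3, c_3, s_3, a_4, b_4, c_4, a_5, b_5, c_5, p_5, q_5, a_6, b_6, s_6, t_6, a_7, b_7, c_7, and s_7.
a_1 = 5, c_1 = 0.5, p_1 = 2.5, q_1 = 1.5, t_1 = 2.5, a_2 = 5.5, b_2 = 6, c_2 = 5, t_2 = 3, b_3 = 6, c_3 = 3.5, s_3 = 1, a_4 = 7, b_4 = 7.5, c_4 = 3.5, a_5 = 3, b_5 = 0.5, c_5 = 1.5, p_5 = 2, q_5 = 1, a_6 = 1, b_6 = 4.5, s_6 = 0.5, t_6 = 3.5, a_7 = 3, b_7 = 3.5, c_7 = 1, s_7 = 1.5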